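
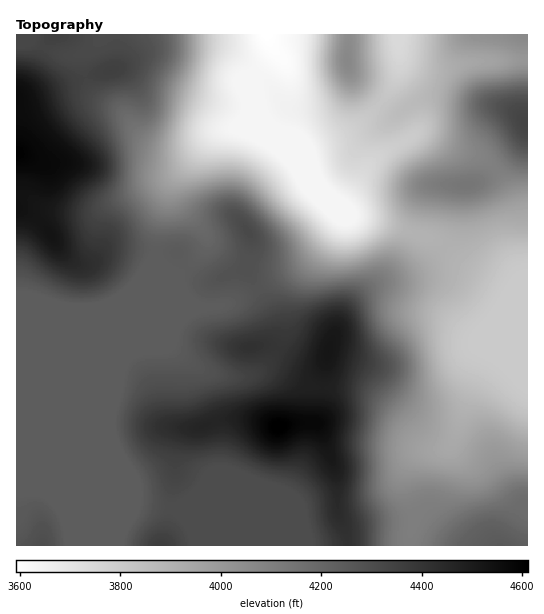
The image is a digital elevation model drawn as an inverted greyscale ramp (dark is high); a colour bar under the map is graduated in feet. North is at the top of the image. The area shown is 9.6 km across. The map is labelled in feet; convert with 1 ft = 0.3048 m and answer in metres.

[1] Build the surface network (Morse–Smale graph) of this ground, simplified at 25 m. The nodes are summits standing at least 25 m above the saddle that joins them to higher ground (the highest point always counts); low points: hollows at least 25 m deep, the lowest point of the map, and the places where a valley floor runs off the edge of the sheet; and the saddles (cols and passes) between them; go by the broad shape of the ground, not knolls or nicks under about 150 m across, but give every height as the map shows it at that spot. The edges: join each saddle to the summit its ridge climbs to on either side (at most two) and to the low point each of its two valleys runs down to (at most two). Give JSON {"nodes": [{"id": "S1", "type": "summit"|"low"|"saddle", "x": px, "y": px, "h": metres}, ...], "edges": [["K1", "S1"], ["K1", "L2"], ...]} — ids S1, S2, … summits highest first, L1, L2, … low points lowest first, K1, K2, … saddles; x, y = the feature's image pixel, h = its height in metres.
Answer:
{"nodes": [
{"id": "S1", "type": "summit", "x": 279, "y": 427, "h": 1406},
{"id": "S2", "type": "summit", "x": 18, "y": 153, "h": 1402},
{"id": "S3", "type": "summit", "x": 525, "y": 121, "h": 1323},
{"id": "S4", "type": "summit", "x": 501, "y": 545, "h": 1296},
{"id": "S5", "type": "summit", "x": 347, "y": 60, "h": 1241},
{"id": "L1", "type": "low", "x": 266, "y": 35, "h": 1095},
{"id": "L2", "type": "low", "x": 398, "y": 40, "h": 1142},
{"id": "L3", "type": "low", "x": 507, "y": 332, "h": 1160},
{"id": "K1", "type": "saddle", "x": 159, "y": 256, "h": 1292},
{"id": "K2", "type": "saddle", "x": 409, "y": 545, "h": 1254},
{"id": "K3", "type": "saddle", "x": 446, "y": 247, "h": 1191},
{"id": "K4", "type": "saddle", "x": 381, "y": 104, "h": 1166}],
"edges": [["K1", "S1"], ["K1", "S2"], ["K1", "L1"], ["K2", "S1"], ["K2", "S4"], ["K2", "L3"], ["K3", "S1"], ["K3", "S3"], ["K3", "L1"], ["K3", "L3"], ["K4", "S3"], ["K4", "S5"], ["K4", "L1"], ["K4", "L2"]]}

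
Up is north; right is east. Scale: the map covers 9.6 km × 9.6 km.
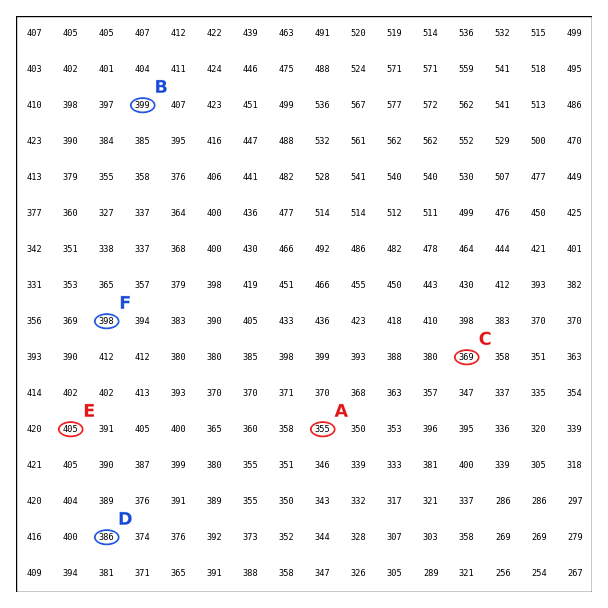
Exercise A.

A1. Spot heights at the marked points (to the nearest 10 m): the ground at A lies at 350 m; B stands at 400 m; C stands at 370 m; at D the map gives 390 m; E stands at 400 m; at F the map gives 400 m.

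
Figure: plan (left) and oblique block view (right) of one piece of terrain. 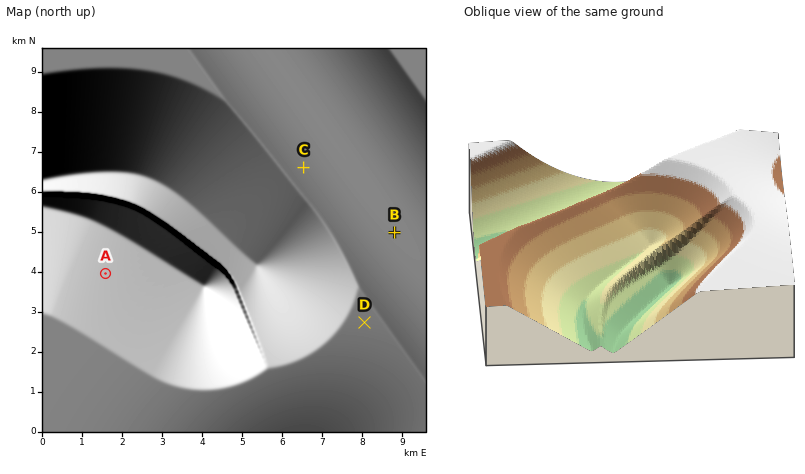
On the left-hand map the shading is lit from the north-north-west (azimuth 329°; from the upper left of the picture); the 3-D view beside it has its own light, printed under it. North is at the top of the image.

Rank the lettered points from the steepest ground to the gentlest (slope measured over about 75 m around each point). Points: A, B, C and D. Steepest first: C A B D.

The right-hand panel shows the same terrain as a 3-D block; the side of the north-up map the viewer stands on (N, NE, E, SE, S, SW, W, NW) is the W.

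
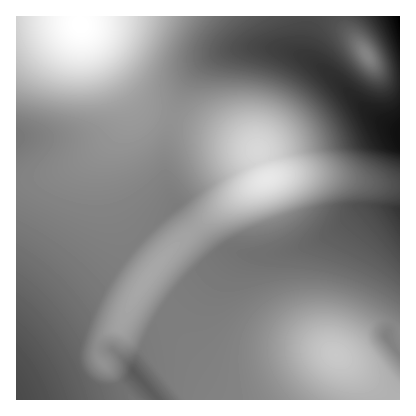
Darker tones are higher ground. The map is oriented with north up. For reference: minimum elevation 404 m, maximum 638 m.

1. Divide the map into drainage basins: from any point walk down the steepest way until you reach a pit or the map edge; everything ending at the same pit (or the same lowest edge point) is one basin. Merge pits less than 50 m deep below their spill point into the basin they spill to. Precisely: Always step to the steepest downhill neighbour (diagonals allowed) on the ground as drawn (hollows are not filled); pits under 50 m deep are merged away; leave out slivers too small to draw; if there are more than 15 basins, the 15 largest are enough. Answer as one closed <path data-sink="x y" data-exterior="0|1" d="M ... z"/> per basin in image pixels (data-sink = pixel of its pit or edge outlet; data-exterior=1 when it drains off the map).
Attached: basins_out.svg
<path data-sink="80 24" data-exterior="0" d="M310 16l-294 0 0 336 24-22 68-55 22-27 45-42-10-30 1-32 6-26 8-22 17-26 25-17 20-5 38 1 28 10-2-5 0-14z"/><path data-sink="268 178" data-exterior="0" d="M260 47l-18 1-20 5-16 9-17 18-13 26-11 46 1 30 9 24-45 42-22 27-91 75-1 31 62-37 34 6 20 19 20-39 16-24 60-52 40 1 22-4 34-13 40-31 36 1 0-78-32-18-40-39-20-14-16-7z"/><path data-sink="336 356" data-exterior="0" d="M376 206l-12 1-36 28-32 14-28 6-40-1-56 48-9 10-27 48-3 8 2 6 23 26 242 0 0-190z"/><path data-sink="366 54" data-exterior="0" d="M400 16l-90 0-4 24 0 14 6 7 16 12 40 39 32 18z"/>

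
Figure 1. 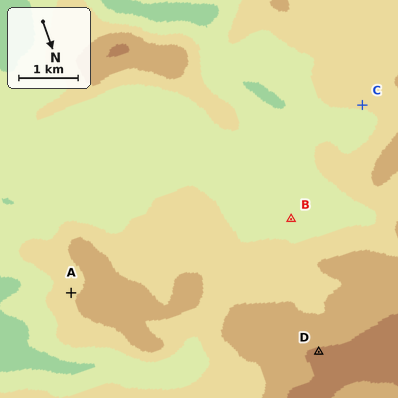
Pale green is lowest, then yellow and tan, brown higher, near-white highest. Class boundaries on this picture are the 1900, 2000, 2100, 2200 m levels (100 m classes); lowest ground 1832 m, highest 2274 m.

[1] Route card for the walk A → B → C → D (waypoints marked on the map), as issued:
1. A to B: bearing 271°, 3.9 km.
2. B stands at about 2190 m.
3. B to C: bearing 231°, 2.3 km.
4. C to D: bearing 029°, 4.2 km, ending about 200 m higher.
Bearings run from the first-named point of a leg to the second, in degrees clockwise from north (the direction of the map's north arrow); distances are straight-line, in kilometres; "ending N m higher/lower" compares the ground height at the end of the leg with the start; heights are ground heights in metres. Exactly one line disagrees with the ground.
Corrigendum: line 2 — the height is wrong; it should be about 1930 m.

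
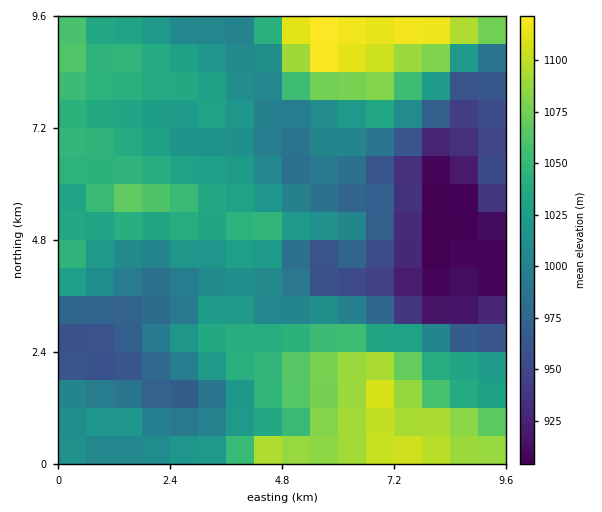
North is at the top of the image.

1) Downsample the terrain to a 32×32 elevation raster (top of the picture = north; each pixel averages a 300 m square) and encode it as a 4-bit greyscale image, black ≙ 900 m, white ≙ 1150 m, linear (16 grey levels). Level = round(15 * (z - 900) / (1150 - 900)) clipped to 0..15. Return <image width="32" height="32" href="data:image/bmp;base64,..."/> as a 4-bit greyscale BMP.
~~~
<image width="32" height="32" href="data:image/bmp;base64,Qk12AgAAAAAAAHYAAAAoAAAAIAAAACAAAAABAAQAAAAAAAACAAATCwAAEwsAABAAAAAAAAAAAAAAABEREQAiIiIAMzMzAERERABVVVUAZmZmAHd3dwCIiIgAmZmZAKqqqgC7u7sAzMzMAN3d3QDu7u4A////AHdmZmd3d4rNy7u8zMzMu7t3ZmZnd3iKu7u7vMzMzLu7dnd3ZmZ3iZmau8zMzMy7und4h2VVVWd4iau8zMu7uql3d3ZUREVniZqrvMzLqpmIZVVURERWeJmqu7zdy5iIh0REREVVaImZqru8zLqYiIgzM0RVZ3iZmaqru7upiIh3MzREVniImImZmqmZmYdlVURERVZniZiIiImYd3ZUMiNERERVVniHd2d4h2VDIREiVVVUVVZ3d2ZmZlRDIQAREXdmZVVWZ3dmZkMzMiEAERCId2ZVZmZ3dmUzMzMhABEAmYdmZnd3d3dUM0QzIQABAJh3dmeId4iIZEVVQyEAAAGYeId4iIiZmXZndlMhAAABh4mZiZiIiZmHd3ZUMQAAAYiJqqqZiIh3d2ZVVDEAABKImqqpmYiHdlVUREQxAAEkmZmZmIiIh3ZVVVRDMQABNJmIiIh3d3d2VmZlQzIQEjOZmIiId3d3dVZmZlRDERIzmZmIh3d3d2VWZmZmVDIiM5mIiId4h3dlVWZnd2VDIzOYiIiHeIh3ZmZ3iJmHZDMzmYiIiIiIdmeJmqqqmIUzRKmZmZmYh3Znm7zMy6qXRESpmZmYiHd2Z6zd3cy7uXVFqZiZiHd3dmit3d3czMuYZqmIiId2dmZ5zd3d3d3cuqipiIh3ZmZmit7d3d3d3d3M"/>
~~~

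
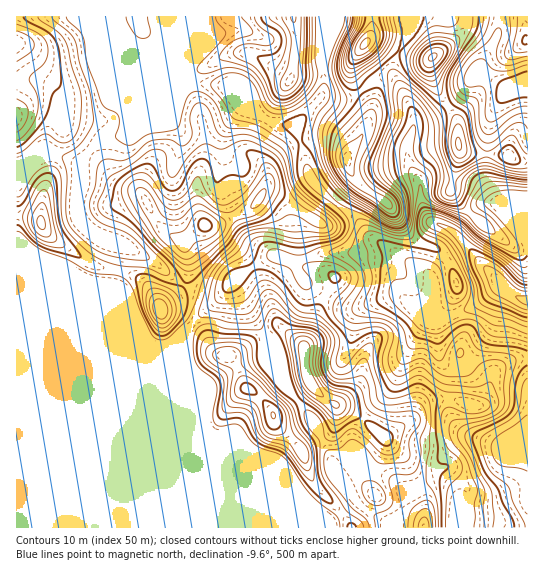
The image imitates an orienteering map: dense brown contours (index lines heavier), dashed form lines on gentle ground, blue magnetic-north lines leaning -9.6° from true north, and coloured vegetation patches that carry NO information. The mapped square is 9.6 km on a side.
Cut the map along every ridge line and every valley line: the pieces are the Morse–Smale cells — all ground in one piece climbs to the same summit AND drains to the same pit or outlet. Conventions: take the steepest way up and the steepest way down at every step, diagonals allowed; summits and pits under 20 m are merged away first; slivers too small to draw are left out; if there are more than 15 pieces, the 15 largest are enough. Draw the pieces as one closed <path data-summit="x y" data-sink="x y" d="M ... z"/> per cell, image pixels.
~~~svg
<path data-summit="273 415" data-sink="527 301" d="M233 284l-24 25-17 14-17 20-9 5-9 0-14-5-127 0 1 185 382-1 0-14 9-22-21-15-17-7-20-13-16 9-2-2-3-10-17-34-27-33-16-36-2-13-18-24z"/><path data-summit="205 225" data-sink="527 301" d="M202 83l-15 0-6 6-4 9-23 23-25 12-30 8-15 16 0 24-5 14 0 15 5 12 7 7 56 28 35 27 25 9 14 0 16-12 8-9 26-16 18 4 10 0 31-8 33 1 22-7-12-7-23-26-27-20-11-12-4-8-9-38-9-10-13-1-15-7-24-25-7-4z"/><path data-summit="310 382" data-sink="527 301" d="M277 256l-6 0-18 11-8 5-12 13 16 28 18 24 2 13 16 36 27 33 17 34 3 10 2 2 16-9 20 13 17 7 22 16 21-11 12-1 14 10 1 13 6 1 4-7 0-8-16-18-4-3-18 4-10-1-34-32 8-7 17-11 13-17 26-7 2-24-12-18-3-24 0-9 7-4-32-13-10-9-11 0-32 12-11-1-38-22-10-11-6-14z"/><path data-summit="365 43" data-sink="527 301" d="M506 155l-19 0 0 27 8 16 6 6-12-4-12-12-15-5-28-4-8 1-6 5 1 18 7 15 5 5 21 9 17 18-6-1-23 14-12 14-9-9-35-21-5 0-18 6-33-1-37 9 6 13 10 11 38 22 11 1 32-12 11 0 13 11 27 9 2 2-7 4 0 9 3 24 12 18-3 25 23 7 8 0 5-4 8-26 6-7 15-8 15-3 0-195-13-2z"/><path data-summit="17 43" data-sink="527 301" d="M115 16l-99 1 1 150 8-2 22-13 31 11 21-22 30-8 25-12 23-23 4-9 7-7-5-4-2-7-4-4-43-19-10-11-8-15z"/><path data-summit="41 223" data-sink="527 301" d="M49 152l-14 5-10 8-9 2 0 175 131 2-8-18-11-11-13-30 6-36-16-13-14-7-7-7-4-8-1-19 5-14-1-20-6 2z"/><path data-summit="347 159" data-sink="527 301" d="M387 76l-16 5-13 12-8 4-15 2-13-3-22 25-3 13 7 17 4 22 11 16 31 24 23 26 48 29 9 9 12-14 12-8 15-6-15-17-21-9-10-16-3-25-7-9-6-16 0-11 6-17 0-15-16-32z"/><path data-summit="294 17" data-sink="527 301" d="M323 16l-137 0-1 43-4 8 0 8 8 8 26 1 16 4 7 4 24 25 15 7 13 1 7 7 3-11 21-24 3-7z"/><path data-summit="310 382" data-sink="527 438" d="M447 399l-14 1-10 4-13 17-17 11-8 7 34 32 10 1 13-4 9 3 16 18-2 13 2 2 27 1 21-8 12 2 1-60-5 0-21 8-39-15-12-14z"/><path data-summit="161 310" data-sink="527 301" d="M111 240l-2 1 12 8-2 21-4 12 1 7 12 26 11 11 8 16 6 5 13 1 9-5 17-20 33-32-18 2-14-4-19-10-27-22z"/><path data-summit="365 43" data-sink="527 301" d="M403 16l-78 0-2 38 1 36-3 5 24 4 13-6 13-12 8-4 8-1 8 4-2-15 14-27 0-12z"/><path data-summit="365 43" data-sink="527 438" d="M527 357l-14 3-18 11-3 4-5 20-8 10-8 0-13-5-10-1 3 19 12 14 39 15 26-9z"/><path data-summit="433 57" data-sink="527 301" d="M466 16l-62 1 3 21-12 23-2 12 19 37 2 15 3-4 10-2 21-13-13-21-6-22 8-10 10-6 14-14 6-11z"/><path data-summit="458 143" data-sink="527 301" d="M449 107l-34 16-8 23 0 11 6 16 8 11 5-4 8-1 28 4 15 5 12 12 9 3-11-21 0-27-22-3-6-5-2-26z"/><path data-summit="433 57" data-sink="527 85" d="M499 16l-32 0-2 10-4 7-30 26-2 7 3 12 8 17 7 10 17-14 7-12 8-6 2-10 16-28z"/>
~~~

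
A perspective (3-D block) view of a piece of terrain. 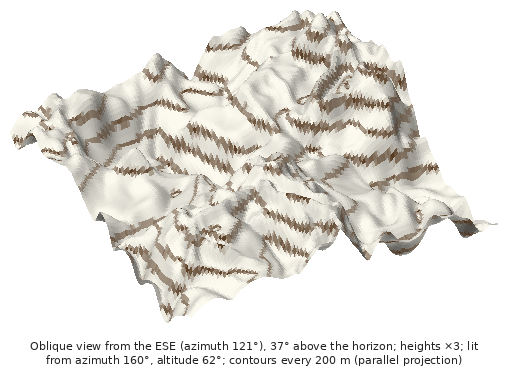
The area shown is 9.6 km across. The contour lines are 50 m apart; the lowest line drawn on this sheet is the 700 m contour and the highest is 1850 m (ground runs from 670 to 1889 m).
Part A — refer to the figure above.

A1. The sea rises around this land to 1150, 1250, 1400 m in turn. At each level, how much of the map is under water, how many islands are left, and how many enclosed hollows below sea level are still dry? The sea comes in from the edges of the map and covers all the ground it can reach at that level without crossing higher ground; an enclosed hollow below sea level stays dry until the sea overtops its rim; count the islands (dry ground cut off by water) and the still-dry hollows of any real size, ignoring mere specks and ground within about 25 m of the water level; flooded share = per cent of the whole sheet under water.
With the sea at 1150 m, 14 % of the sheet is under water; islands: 0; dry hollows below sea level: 2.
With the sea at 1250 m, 36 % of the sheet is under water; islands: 0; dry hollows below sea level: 0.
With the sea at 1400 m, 62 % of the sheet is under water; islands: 1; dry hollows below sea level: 0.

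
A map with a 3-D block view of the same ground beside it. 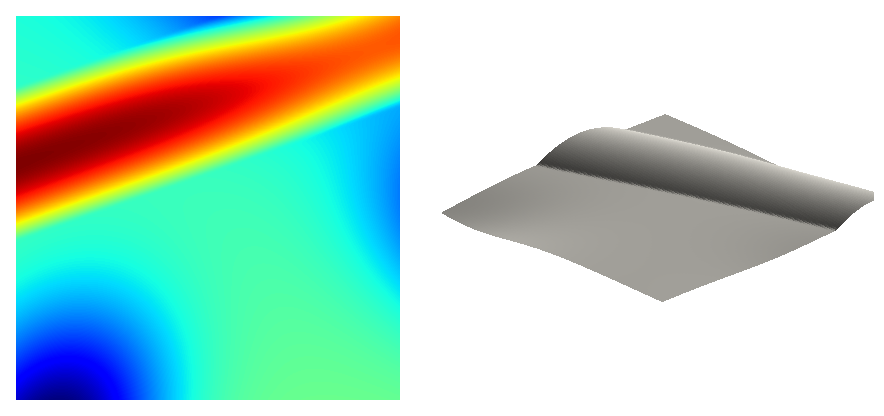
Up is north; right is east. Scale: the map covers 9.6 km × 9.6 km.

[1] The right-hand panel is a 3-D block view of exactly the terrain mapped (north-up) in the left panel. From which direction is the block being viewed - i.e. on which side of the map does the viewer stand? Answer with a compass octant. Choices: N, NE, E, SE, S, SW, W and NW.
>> SE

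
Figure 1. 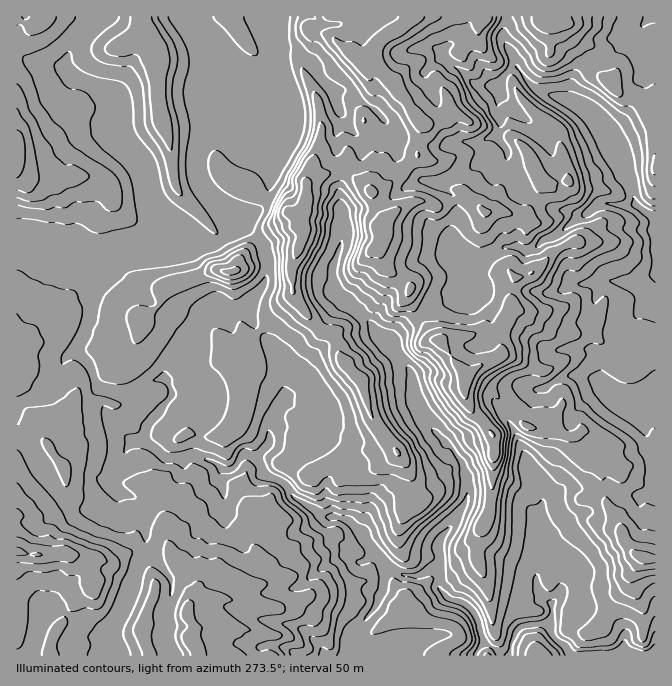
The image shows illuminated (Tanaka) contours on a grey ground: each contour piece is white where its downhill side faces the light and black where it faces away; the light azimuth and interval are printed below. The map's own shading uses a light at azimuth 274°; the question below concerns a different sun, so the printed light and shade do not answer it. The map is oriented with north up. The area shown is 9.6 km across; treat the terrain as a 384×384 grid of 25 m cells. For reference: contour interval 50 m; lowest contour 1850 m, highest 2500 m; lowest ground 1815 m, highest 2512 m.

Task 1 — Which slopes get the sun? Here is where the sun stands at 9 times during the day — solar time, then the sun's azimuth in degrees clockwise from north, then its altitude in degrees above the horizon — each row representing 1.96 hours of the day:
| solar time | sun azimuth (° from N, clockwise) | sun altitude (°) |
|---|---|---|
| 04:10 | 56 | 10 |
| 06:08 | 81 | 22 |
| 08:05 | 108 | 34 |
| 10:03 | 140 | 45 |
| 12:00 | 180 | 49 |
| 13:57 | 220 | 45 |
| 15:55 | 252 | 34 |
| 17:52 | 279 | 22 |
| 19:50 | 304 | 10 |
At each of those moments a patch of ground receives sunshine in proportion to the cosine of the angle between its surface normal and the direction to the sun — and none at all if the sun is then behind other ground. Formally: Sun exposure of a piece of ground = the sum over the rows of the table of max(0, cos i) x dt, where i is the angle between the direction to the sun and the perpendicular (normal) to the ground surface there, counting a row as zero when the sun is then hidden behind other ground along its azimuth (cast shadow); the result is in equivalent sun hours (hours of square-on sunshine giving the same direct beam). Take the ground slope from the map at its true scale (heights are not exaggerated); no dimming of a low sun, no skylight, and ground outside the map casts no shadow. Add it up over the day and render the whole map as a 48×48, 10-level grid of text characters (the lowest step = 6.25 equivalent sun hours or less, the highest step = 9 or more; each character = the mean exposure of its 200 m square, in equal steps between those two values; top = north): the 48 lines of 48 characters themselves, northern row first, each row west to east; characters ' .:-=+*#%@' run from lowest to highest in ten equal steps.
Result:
%%%%%%#*##=*%%%%%%%%*++##%%##%@@@%%%##%%%%#%%%%#
%@@@%#**#%*=#%%%%%%#*%%**###%@@@%#%#+#@@@@@%%#%%
%@@%###%%%#**%%%%%%##%%@%##%%#*#*#%*.*#%%@@%**#%
#%%%%%@@%%%###%%%%%##+%%@%%*=+#=+%%%==*@@@#*++#%
##%%%%%%%%%%%#%%%%%##*=%%@%%+**+:=%%* *@@%#%####
*##%%%%#%#####%%%%%###-+#%@@%+*#+=-+++ #%%%%%#*#
*##%%%%####**#%%%%%##**-#*#@@#*##-:+=%= .+##%@%%
**##%%%###%**#%%%%%%#+*=+*=#%%**%*.:=*%*  =#%@%%
**##%%%##%%#*#%%%%%#*=+*+#%*#%@%@%%#:=*%#-=*#%%%
**#######%%%###%%%%#+:++**##**%%#**==#=*#+=+#%%#
####****##%%###%%%%#:.*****####++##%*##+#++++###
%#####***##%*#%%%%#-.-##%**#*%@@@#####%*#*=+=+##
%%%%%%%####%*#%%%%+-=*#%%#**%#*#**###%%%%%*++.*%
@@@@@@%%###%%*%%%%=. *##+%%%=---#%++*#%@@@%%%++@
@@@%%@%%##%#@%%%%+--*##=:+#+*%%%%%%****##%%: ..#
%%%%%%@@%%%%%%%%#==#%%#=.+*#%%#@%#%@@%%#%+ -##**
%%%%%%%%%%%%%%%#*-#%%%%= :*%###%##@@%%@#: +**++*
%%%%%%%%%%%%%%*:  -#*%%= .*%%%%###%%*-+ =%@@@@%#
%%%%%%%%%###*-  =- +#%#: *@%#*+**##*++-*%#@@@@%#
#%%%%%%%##+=+*%#%#:=%#=-+%@@%++###%%%%%@%#@%%%%#
#%%%%%%##%%%%%%%%#-:#+-+#%@@%%%###%%###%#-=+=***
%%#%%%%###%%#####*=*@*..=#%%#@%##%%#**=--+#*#%%%
##%%%%%%%%%%%%%#**%@@@+- .#%@%*==++*#%%%%%%#%%%%
##%%%#%%%%%%%%%#*+#%@@%**==%%#=::-+##%@%%##%####
%%%%%#%%%%%%%%%%##*%%%@%*---***%#%%**+#%@@@%%##%
%%%%#%%%%%%%%%%%%###%%%#*--.-%%@%*++###*+*%%%%%%
%%%##*%%%%@%%%%%%%%%%%#%%*::=+%#%##%%%%*%@%%#%%%
%%%##*%@@%*#%%%%%%%%%%%%@%#=--%#*%%%##%%=-*##%%%
%%#####**#%##%%%#%%####%%%#+-:*%@%**+*+==++*#%%%
######%%%%%*%%%%#%%**####%#+..=%@@*-**+=*#-=*%%%
###%%#%%%%+#%%%%%%%*#####%%=  -*%%%-.=+*##*-=*#%
#%%%%#%#%#%%%%%%@@%*%####%%#.  -#%%%+:*@%%%#*=+%
#%%%##%%*=*@%%@@%%*=#%#**#%%#- .:%%#*--#%%@%%#*#
#%%%%%%###+-=:=%*-+#####%%#%@#+  -%%#==+%%%%%#*#
##%%%###%%##*#*+=*.*%%%%%%%%@%#=-.#%%*-+#%@%%%%#
###%%#*%%%%###**#*- -%%%@@@%%%#*=:+#%%+*#=*%%%%#
**#%%#%##%#########* :%%@@%%#%%%#-:###**++%%#*##
%################%%#+::+*%#%%@%%* :##****#*##**#
**+==+***########%%%%*-=:=%%%@@#: #%####**%%#***
=-=:::-+*#####**#%%#****#.+@@%#+ +%@%###*#%%%%=+
%##%#*++###%##**##%###***#:#@%#--%%#%%##*###%%#*
%%%%%%#%%#+%%##***####*=+++-*%*-+%%##%%**####%@@
%%%%%%#%#**###%%%##%%*=++#%+=.:=%@@%###*#####%@@
%%%%%@%%*+%*+*#%###**#%####=##+ +%@%###*#*#%%@@%
%%%%%%@%=*%+*#%#%%%%%%%%%%#=%%*-  *%#%#-=###%@@%
%%%%%%%#+***%####***#@%%%%-%%@%%#- %%%++=#%%%%@%
%%%%%%%%%%***#%%%%%#*+%%%=*%%%%%%#.+%:  =%%%%*#%
%%%%%%%#%%**%%#%##*=#%#%#**%%%%#%%=.#-#* +%%%**%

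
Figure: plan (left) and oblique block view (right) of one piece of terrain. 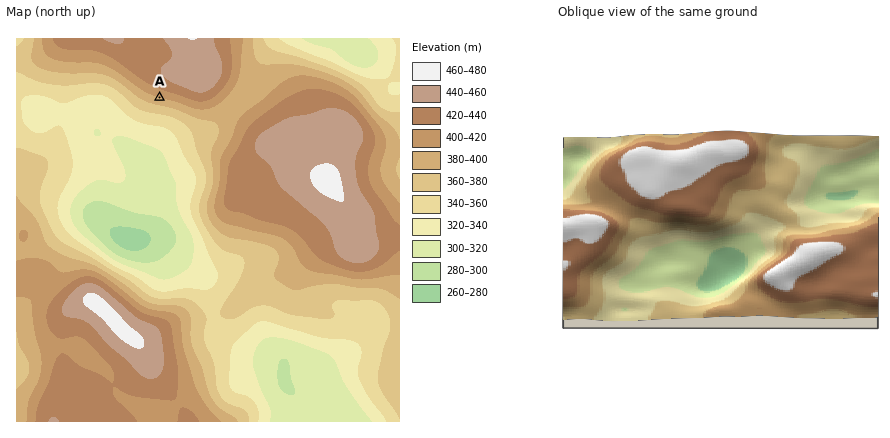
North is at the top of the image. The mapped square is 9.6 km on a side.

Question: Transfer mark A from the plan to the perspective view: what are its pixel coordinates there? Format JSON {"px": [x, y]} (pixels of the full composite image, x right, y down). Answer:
{"px": [612, 248]}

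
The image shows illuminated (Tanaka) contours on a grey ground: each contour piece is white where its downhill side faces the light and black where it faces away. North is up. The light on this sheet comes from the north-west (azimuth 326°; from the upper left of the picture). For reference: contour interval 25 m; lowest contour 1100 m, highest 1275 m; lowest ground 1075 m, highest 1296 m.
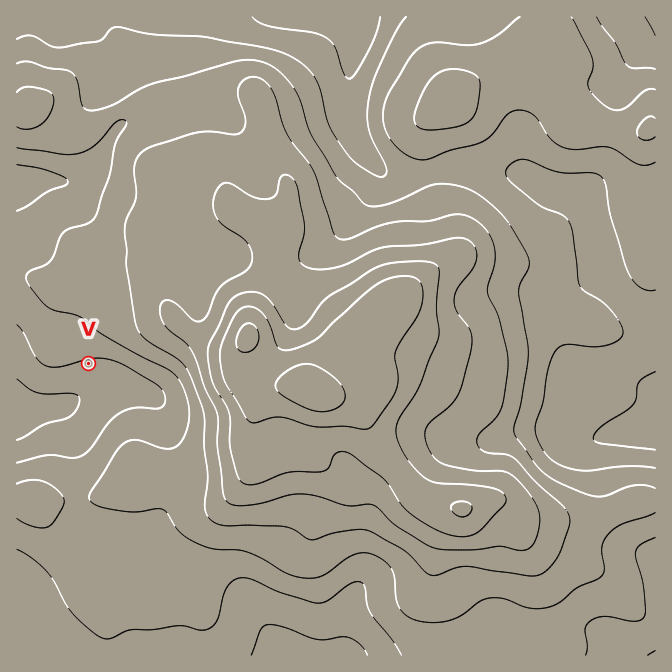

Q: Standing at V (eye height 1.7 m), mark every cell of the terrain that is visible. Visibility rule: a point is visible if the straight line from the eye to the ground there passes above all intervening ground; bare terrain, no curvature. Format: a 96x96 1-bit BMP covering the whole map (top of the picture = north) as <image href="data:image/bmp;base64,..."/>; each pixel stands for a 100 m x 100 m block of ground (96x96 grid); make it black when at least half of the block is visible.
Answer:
<image width="96" height="96" href="data:image/bmp;base64,Qk2+BAAAAAAAAD4AAAAoAAAAYAAAAGAAAAABAAEAAAAAAIAEAAATCwAAEwsAAAIAAAAAAAAA////AAAAAAAAAAAAAAAAAAAAAAAAAAAAAAAAAAAAAAAAAAAAAAAAAAAAAAAAAAAAAAAAAAAAAAAAAAAAAAAAAAAAAAAAAAAAAAAAAAAAAAAAAAAAAAAAAAAAAAAAAAAAAAAAAAAAAAAAAAAAAAAAAAAAAAAAAAAAAAAAAAAAAAAAAAAAAAAAAAAAAAAAAAAAAAAAAAAAAAAAAAAAAAAAAAAAAAAAAAAAAAAAAAAAAAAAAAAAAAAAAAAAAAAAAAAAAAAAAAAAAAAAAAAAAAAAAAAAAAAAAAAAAAAAAAAAAAAAAAAAAAAAAAAAAAAAAAAAAAAAAAAAAAAAAAAAAAAAAAAAAAAAAAAAAAAAAAAAAAAAAAAMAAAAAAAAAAAAAAAOAAAAAAAAAAB/wAAfAAAAAAAAAAD/+AAfgAAAAAAAAAD//AAfgAAAAAAAAAD//gAfgAAAAAAAAAD//wA/wAAAAAAAAAD//8H/gAAAAAAAAAD/////gAAAAAAAAAD/////gAAAAAAAAAD/////wAAAAAAAAAD/////wAAAAAAAAAD/////wAAAAAAAAAD/////wAAAAAAAAAB/////4AAAAAAAAAAf////wAAAAAAAAAAP////wAAAAAAAAAAD////wAAAAAAAAAAD////gAAAAAAAAAAB////AAAAAAAAAAAB////AAAAAAAAAAAB////AAAAAAAAAAAA////AAAAAAAAAAAAf///gAAAAAAAAAAAH///gAAAAAAAAAAAB/8PwAAAAAAAAAAAAP4DwAAAAAAAAAAAADwBwAAAAAAAAAAAABgAwAAAAAAAAAAAAAAAAAAAAAAAAAAAAAAAAAAAAAAAAAAAAAAAAAAAAAAAAAAAAAAAAAAAAAAAAAAAAAAAAAAAAAAAAAAAAAAAAAAAAAAAAAAAAAAAAAAAAAAAAAAAAAAAAAAAAAAAAAAAAAAAAAAAAAAAAAAAAAAAAAAAAAAAAAAAAAAAAAAAAAAAAAAAAAAAAAAAAAAAAAAAAAAAAAAAAAAAAAAAAAAAAAAAAAAAAAAAAAAAAAAAAAAAAAAAAAAAAAAAAAAAAAAAAAAAAAAAAAAAAAAAAAAAAAAAAAAAAAAAAAAAAAAAAAAAAAAAAAAAAAAAAAAAAAAAAAAAAAAAAAAAAAAAAAAAAAAAAAAAAAAAAAAAAAAAAAAAAAAAAAAAAAAAAAAAAAAAAAAAAAAAAAAAAAAAAAAAAAAAAAAAAAAAAAAAAAAAAAAAAAAAAAAAAAAAAAAAAAAAAAAAAAAAAAAAAAAAAAAAAAAAAAAAAAAAAAAAAAAAAAAAAAAAAAAAAAAAAAAAAAAAAAAAAAAAAAAAAAAAAAAAAAAAAAAAAAAAAAAAAAAAAAAAAAAAAAAAAAAAAAAAAAAAAAAAAAAAAAAAAAAAAAAAAAAAAAAAAAAAAAAAAAAAAAAAAAAAAAAAAAAAAAAAAAAAAAAAAAAAAAAAAAAAAAAAAAAAAAAAAAAAAAAAAAAAAAAAAAAAAAAAAAAAAAAAAAAAAAAAAAAAAAAAAAA="/>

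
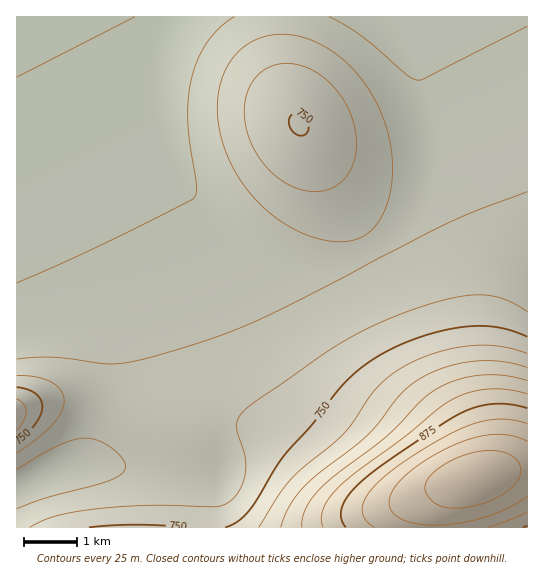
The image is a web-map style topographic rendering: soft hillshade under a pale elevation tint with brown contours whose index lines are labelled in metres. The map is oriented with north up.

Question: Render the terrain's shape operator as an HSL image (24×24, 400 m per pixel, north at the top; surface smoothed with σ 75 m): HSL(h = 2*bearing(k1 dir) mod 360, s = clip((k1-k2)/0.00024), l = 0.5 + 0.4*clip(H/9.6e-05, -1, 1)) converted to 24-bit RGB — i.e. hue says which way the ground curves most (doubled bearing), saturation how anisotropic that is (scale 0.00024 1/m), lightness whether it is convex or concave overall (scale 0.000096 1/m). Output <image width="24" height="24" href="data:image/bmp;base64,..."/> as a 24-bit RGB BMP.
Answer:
<image width="24" height="24" href="data:image/bmp;base64,Qk32BgAAAAAAADYAAAAoAAAAGAAAABgAAAABABgAAAAAAMAGAAATCwAAEwsAAAAAAAAAAAAAPYtSa6VajJVujYlwi4FtiXxnh3dggXJad2xWQzhTWDdpmVKor3zLv5vk1bzy5NT35NX24tb14tX26NT369b12sfooqXJaLWuHVwbR3EqaXY0d3U3d2w2d2c0dmQzdGMybmMxLTAkLDg2UHNfZ6SkfJbEnZre0cHw6NX27NT23LHpz6Tc4cPn69rx5drwvrviCC0GJEkXS10nZWgubmcydGc2eWk6fW0/fnJDPEo4L1FANYNEN5lNOphkR6COa5C0rJnT3sLw6tL559L55db15djz5dny4tnyAjESDkMfL2E2WXBMdHlbf35khYBtiYJ0jYJ6XmeAS4eESJpnPpNKL3c0ImAlI1wiPG00boxVsXyU0KPO38Hi6NLr6dXt4c3pRJf6D4unKoSNUYiSbomWfYuYg4ych4yfiYmhc3ejZYujaJ2VY411VHhZP2Y+MVgqLVMfN1seUnMmfJI3sLBNuaV0wKKQwqOn6sz/jHL/K0vcR3G0aISleouggY2fhIudhYece3yddIOadImTc4KKbniCZnV+Xnx6VX5pTYNXTY5KYJ1Ne6xXl7JvqrWGsbWZ/5XU9nD6n0/ZZ1WyaHCbd4KSfoaOgIWMgIKKfXyKeH6Kdn+Hc3yGb3qIa3yOaISWaJKebKKlcqqie66bhbGWj7ORnbWVpbSXkloarjI3qkp+mGCWfnCJeXqDfIGAfYB9fn99fH5/en5/d35/c3+Bb4KEa4iKZ5CPZZiQZp6OaaKJb6SAdKZ1ial3m611pq5weHk4gG1FhGZXg2hogHN2fnt5fn56fn95fX95fH55eX15d315c396b4F6aoR4ZYd0YYpuXY1lW49aZ5FXdpZVip1Rn6ZLqaRGe39of39pgHxtf3tyf3x3f355fn95fn95fX95fH55en55d353dH92cYB0bIFvZ4JpY4NhY4NbZ4RWboZSeotOi5NJnJpFn5FAfn96fn95f395f396f396fn97fn97fn97fn97fX96fH96en55d393dH90coBwb4BsboBoboBjcIFfdoNbf4hYjpBVmI9RnIVNf399f399f399f399f399f398fn98fn98fn98fn98fX97fH97e394e35yd35tdH9tdX9vdoBtd4Bre4Jpg4dnjYpllYdimHxff39+f39+f39+f39+f39+f39+f399f399fn99fn99f316fW1nfWlYf3ZUeoFVbIFWYn9bbX9reoB0foJ0hIVzioVykIFwlHVtf39/f39/f39/f39+f39+f39+f39+f39+f39+f3V3fFZcf1VQhWxWi4VbgI5dbY1dWohaWYFlbX90foF5g4N5h4J5i314j3Z4f39/f39/f39/f39/f39/f39/f39/f39/f3Z7fFBlgU9bil5Zknxjl5lqhJtrbppnYZNtW4l1Wn96eIB7gYF8hIB8h318inqAf39/f39/f39/f39/f39/f39/f39/f3x/fFNzgExsilpqlW1pnJB4mqJ/iqV+d6J7apuCX4+IVnyCbHp/gIB9gYB+g35+hn2Cf39/f39/f39/f39/f39/f39/f39/fWR+fkl7iFZ9k2p+moOBpaSPn62Tka6PhKiRdJ6UYouTVnCEYW1+foB9gIB+gX9+gn6Bf39/f39/f39/f39/f39/f39/fnt/ck58fFCEjWOQl3+SoZmWqK+gpLahnLSgj6qfe5ufZHuTVWCEXGB9fn99f4B+gIB/gH+Af39/f39/f39/f39/f39/f39/d25/Z0t+dFiKhHCVlY+co6mjqrepqruqo7WplKinfYqcYmeRVVKDYVx9fn9+foB+foB+f39+f39/f39/f39/f39/f39/f39/a2J/Xk+CaV+PenqZlZ6kpbKqrLytrLutpbCplJqifXiXbF2NYE6AbWN+foB+foB+foB+foB+f39/f39/f39/f39/f39/f39/YF1+U1OEY2ySfI6dk6mmorWnqLqoqrano6ehl4yah22UdlaIakp9eHB/foB+foB+foB+foB+f39/f39/f39/f39/f39/f39/X2N/VWSFZH+Tep2fjaqdmbKco7Oep6ycn5SRlnqNjl+Mfk6CdVJ8fn1/f4B/f4B+f4B+foB+f39/f39/f39/f39/f39/f39/ZnB/V3KFYo2Sc52RgqaMj6uLnqqOop6JmX57kmV4hlN4fUl3f2t+f39/f4B/f4B/f4B/f4B/f39/f39/f39/f39/f39/f39/cnuAWH2CX42FaZl+dJ92iaJ6mqB6motzk2hliVZmf0toflx0f35/f4B/f4B/f4B/f4B/f4B/"/>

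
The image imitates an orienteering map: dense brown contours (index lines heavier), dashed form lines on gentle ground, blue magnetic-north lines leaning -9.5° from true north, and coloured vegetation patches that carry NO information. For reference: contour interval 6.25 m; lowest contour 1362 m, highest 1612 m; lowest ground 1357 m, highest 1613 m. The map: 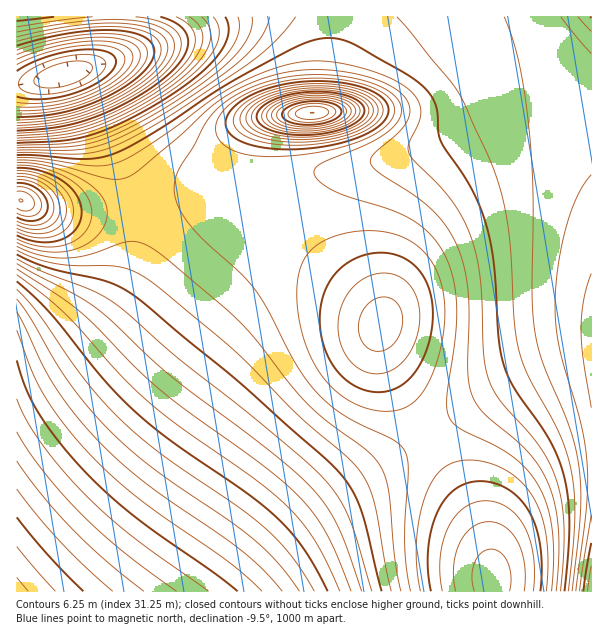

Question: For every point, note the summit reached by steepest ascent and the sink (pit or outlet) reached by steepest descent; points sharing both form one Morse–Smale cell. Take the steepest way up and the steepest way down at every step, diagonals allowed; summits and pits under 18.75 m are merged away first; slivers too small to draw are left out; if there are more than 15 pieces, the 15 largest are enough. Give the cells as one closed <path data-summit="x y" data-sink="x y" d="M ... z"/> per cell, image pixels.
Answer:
<path data-summit="381 324" data-sink="17 591" d="M266 217l-34 35-78 93-43 43-48 40-47 34 1 130 213 0 20-23 41-41 18-16 56-38 62-39-37-64-10-27 0-24-4-8-20-20z"/><path data-summit="381 324" data-sink="591 591" d="M545 108l-17 0-21 4-72 32-34 12-41 10-49 9-20 13-26 28 91 76 20 20 4 8 0 24 10 27 14 28 24 35 43-28 50-28 37-16 34-6 0-221-10-11-10-8z"/><path data-summit="312 113" data-sink="63 75" d="M336 16l-319 0-1 67 13 1 45-12 6 1 6 8 16 33 25 65 6 27 19-2 58-16 27-2 4-33 6-16 11-15 12-6 21-2 23 0 9-2 3-4 4-12 1-33 6-31z"/><path data-summit="312 113" data-sink="591 591" d="M591 16l-253 0-7 47-1 33-4 12-3 4-9 2-23 0-21 2-12 6-11 15-6 16-3 14 0 19 15 20 13 10 25-28 20-13 49-9 41-10 34-12 63-29 30-7 17 0 18 4 19 12 9 10z"/><path data-summit="492 579" data-sink="591 591" d="M591 356l-33 6-37 16-50 28-44 29 31 50 20 37 12 36 4 34 98-1z"/><path data-summit="492 579" data-sink="17 591" d="M428 436l-3 0-60 38-56 38-18 16-61 63 262 1 1-14-3-20-12-36-20-37z"/><path data-summit="312 113" data-sink="17 591" d="M237 186l-27 2-45 12-28 5-3 2 2 30-3 20-9 25-14 23-12 15-27 24-18 12-37 16 1 90 46-34 48-40 43-43 78-93 33-36-12-10z"/><path data-summit="21 201" data-sink="17 591" d="M17 199l-1 172 2 1 35-16 18-12 16-13 19-20 15-23 9-21 4-18 2-30-2-13-30 5-48 0-17-3z"/><path data-summit="21 201" data-sink="63 75" d="M77 72l-41 10-20 2 0 114 23 10 17 3 48 0 28-5 1-6-3-12-28-74-16-33z"/>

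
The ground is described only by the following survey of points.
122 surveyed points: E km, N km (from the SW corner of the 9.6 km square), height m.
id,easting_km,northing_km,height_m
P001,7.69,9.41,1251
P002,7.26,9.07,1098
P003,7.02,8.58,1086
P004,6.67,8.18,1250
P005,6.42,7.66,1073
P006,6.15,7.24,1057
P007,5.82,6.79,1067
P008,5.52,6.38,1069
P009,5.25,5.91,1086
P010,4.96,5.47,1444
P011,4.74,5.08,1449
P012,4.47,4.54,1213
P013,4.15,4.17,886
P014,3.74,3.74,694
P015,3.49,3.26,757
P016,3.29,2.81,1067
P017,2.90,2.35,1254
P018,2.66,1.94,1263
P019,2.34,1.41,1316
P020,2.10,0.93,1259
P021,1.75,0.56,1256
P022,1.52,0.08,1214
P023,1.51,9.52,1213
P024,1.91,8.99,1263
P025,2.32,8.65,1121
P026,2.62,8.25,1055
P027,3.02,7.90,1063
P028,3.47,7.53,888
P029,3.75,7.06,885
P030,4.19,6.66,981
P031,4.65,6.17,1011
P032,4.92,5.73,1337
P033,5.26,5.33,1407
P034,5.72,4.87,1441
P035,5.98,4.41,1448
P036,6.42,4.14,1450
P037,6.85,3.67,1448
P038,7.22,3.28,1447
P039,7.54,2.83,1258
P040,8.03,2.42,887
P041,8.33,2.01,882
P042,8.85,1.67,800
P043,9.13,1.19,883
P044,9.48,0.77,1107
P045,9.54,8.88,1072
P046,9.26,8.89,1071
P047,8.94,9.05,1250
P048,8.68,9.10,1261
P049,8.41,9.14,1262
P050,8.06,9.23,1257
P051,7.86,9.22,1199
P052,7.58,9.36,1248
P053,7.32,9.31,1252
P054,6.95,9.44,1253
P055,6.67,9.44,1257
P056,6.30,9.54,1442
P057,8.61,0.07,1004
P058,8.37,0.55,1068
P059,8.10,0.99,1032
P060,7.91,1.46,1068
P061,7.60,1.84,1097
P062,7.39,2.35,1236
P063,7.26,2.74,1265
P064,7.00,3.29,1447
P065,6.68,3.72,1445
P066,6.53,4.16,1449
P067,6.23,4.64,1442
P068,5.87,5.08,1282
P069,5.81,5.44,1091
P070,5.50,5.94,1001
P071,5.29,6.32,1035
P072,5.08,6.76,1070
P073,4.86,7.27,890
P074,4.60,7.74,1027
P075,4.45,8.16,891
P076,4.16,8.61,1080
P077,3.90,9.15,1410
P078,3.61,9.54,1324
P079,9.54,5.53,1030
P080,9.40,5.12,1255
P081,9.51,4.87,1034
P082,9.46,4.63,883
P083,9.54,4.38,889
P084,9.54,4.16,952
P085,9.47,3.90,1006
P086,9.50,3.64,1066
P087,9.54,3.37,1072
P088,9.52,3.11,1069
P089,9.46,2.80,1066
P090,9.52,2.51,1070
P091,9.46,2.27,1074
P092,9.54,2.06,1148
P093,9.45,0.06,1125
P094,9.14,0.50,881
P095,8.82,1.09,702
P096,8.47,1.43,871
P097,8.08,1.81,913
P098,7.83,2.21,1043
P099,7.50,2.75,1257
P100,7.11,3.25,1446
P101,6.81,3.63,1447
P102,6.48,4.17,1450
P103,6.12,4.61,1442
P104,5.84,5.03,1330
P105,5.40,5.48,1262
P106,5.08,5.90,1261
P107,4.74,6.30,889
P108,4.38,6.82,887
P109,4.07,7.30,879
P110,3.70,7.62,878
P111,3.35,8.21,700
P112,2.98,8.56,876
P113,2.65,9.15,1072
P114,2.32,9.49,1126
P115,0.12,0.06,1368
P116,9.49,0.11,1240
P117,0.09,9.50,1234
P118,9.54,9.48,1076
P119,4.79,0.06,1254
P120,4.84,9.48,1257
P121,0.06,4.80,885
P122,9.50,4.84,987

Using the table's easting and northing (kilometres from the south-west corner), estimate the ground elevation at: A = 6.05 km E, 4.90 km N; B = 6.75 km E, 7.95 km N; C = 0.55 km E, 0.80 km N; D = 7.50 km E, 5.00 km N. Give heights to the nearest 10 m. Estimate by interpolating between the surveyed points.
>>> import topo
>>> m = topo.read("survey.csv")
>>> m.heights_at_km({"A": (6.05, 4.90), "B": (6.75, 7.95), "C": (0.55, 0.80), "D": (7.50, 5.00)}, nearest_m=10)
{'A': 1340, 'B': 1240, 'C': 1260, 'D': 1120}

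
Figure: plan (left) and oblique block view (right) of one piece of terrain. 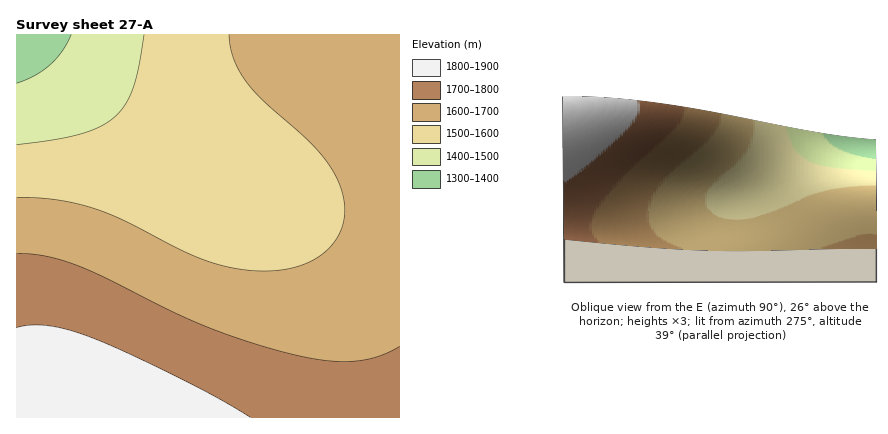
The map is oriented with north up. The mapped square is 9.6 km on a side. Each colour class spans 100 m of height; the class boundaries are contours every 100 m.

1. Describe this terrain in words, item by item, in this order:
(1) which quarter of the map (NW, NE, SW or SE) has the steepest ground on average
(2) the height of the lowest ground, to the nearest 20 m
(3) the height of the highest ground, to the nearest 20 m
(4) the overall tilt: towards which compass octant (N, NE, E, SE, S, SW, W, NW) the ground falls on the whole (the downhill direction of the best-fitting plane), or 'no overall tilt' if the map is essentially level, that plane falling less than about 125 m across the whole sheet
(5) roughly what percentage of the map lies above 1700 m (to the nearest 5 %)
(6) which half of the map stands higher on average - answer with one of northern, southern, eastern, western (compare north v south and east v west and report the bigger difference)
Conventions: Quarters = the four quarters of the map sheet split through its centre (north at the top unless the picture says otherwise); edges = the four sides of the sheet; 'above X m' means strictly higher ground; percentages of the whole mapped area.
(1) The south-west quarter is the steepest part of the map.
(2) The lowest ground is at about 1360 m.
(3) The highest point reaches roughly 1880 m.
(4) The general tilt is down to the north (the land rises towards the south).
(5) Ground above 1700 m makes up about 25 % of the sheet.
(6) The southern half stands higher on average than the northern half.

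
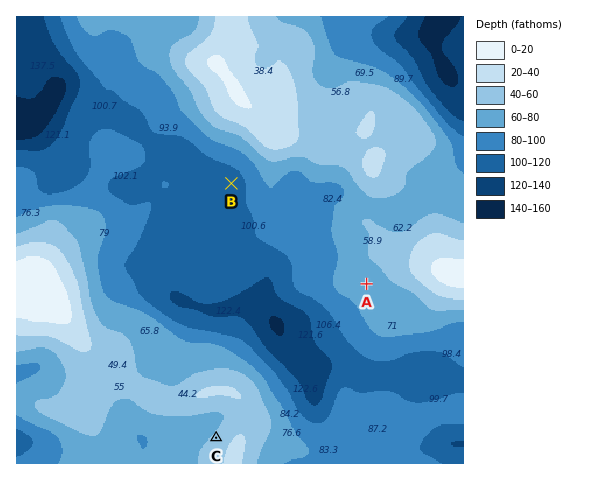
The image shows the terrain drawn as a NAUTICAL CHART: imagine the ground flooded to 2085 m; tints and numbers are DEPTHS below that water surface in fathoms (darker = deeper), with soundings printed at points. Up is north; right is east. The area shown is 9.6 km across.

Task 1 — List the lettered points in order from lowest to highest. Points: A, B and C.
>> B A C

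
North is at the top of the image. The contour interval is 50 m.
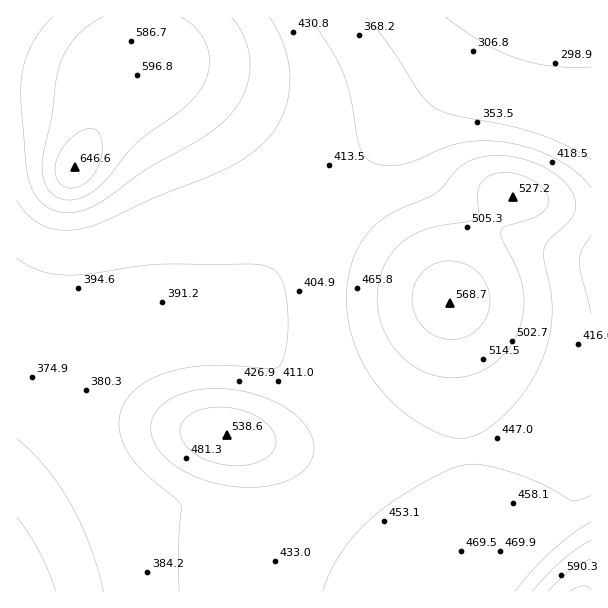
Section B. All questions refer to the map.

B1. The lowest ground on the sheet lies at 250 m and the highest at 660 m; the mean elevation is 440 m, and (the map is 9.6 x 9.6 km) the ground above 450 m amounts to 36.5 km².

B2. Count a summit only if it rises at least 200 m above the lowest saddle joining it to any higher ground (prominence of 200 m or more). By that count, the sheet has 1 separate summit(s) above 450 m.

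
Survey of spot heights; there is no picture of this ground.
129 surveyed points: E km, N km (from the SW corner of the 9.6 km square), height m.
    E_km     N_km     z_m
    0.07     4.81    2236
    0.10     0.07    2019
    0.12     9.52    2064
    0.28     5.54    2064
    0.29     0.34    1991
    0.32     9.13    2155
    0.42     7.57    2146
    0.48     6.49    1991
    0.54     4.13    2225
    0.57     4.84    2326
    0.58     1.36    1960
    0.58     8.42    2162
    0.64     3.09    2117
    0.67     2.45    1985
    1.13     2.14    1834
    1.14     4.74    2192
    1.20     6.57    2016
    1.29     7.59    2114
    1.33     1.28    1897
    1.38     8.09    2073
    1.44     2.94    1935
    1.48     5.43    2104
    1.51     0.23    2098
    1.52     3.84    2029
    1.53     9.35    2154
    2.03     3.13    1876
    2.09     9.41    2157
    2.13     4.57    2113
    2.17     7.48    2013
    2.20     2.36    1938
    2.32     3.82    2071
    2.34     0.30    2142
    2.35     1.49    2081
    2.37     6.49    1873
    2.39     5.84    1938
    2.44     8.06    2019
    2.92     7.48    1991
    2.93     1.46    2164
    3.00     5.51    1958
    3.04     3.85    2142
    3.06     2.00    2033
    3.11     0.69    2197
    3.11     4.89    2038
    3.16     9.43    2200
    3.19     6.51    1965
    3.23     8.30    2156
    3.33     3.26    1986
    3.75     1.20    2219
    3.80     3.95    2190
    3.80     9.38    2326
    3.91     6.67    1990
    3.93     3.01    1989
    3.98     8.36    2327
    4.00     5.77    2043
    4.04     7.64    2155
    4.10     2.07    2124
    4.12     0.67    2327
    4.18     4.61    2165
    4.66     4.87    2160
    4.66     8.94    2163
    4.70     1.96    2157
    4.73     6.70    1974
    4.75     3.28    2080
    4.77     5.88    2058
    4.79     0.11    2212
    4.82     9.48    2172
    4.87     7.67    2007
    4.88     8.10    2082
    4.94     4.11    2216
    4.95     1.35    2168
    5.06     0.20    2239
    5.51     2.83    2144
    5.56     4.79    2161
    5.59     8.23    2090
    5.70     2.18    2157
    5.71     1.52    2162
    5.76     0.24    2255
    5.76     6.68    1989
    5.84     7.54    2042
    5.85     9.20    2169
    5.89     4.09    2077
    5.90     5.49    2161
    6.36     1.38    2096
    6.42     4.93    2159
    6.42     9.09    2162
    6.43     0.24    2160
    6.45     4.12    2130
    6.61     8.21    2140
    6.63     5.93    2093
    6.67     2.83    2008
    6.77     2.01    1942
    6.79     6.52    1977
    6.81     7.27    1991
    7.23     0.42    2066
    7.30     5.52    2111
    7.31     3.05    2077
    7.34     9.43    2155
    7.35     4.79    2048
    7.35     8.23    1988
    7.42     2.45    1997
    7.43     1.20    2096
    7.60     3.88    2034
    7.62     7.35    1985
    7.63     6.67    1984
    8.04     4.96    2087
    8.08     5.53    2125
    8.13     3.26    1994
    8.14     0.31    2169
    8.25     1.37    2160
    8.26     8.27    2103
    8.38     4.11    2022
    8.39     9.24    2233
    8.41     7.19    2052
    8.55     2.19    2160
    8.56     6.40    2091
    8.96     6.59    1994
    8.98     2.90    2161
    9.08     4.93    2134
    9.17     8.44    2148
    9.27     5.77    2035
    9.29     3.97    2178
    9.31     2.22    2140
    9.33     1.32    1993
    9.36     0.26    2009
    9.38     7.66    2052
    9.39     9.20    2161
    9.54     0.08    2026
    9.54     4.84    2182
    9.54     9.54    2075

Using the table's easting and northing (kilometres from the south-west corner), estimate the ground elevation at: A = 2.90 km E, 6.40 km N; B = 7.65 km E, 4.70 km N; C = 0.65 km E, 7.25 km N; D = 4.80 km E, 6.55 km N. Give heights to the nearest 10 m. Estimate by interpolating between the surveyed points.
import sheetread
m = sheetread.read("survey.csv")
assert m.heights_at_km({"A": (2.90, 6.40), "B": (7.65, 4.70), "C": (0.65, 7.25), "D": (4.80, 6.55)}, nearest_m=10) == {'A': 1900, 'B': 2020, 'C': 2060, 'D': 1970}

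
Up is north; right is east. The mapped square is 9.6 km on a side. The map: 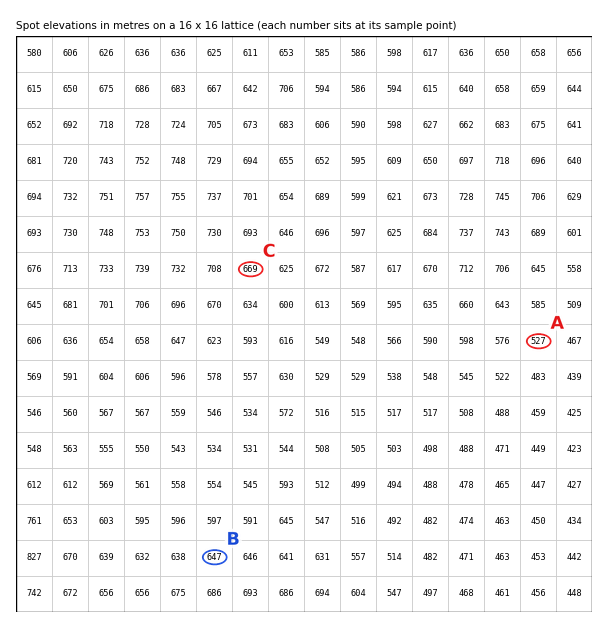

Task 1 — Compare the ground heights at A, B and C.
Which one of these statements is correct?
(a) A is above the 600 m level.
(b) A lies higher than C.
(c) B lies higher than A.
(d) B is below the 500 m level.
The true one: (c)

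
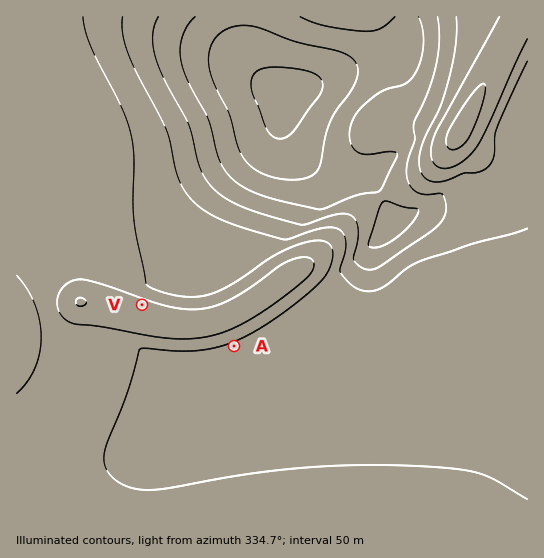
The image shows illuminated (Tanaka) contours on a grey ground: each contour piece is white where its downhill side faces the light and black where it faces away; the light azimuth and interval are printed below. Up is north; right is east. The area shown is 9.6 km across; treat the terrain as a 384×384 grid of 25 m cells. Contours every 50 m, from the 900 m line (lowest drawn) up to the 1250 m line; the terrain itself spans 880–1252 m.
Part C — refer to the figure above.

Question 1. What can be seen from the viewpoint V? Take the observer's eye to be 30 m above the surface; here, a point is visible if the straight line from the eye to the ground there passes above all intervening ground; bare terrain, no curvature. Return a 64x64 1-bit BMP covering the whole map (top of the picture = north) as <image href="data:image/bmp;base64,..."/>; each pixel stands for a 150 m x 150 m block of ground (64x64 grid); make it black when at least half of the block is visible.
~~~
<image width="64" height="64" href="data:image/bmp;base64,Qk0+AgAAAAAAAD4AAAAoAAAAQAAAAEAAAAABAAEAAAAAAAACAAATCwAAEwsAAAIAAAAAAAAA////AAAAAAD//////////////////////////////////////////////////////////////////////////v/////////8//////////z//////////P/////////8//////////z//////////v/////////////////////////gP///////gAAAH/////gAAAAB////4AAAAAA///+AAAAAAA///gAAAAAAA//4AAAAAAAA//AAAAAAAAA/wAAAAAAAAA+AAAAAAAAABwAA/4AAAAABAA//4AAAAAAA///4AAAAAAD///4AAAAAAP///wAAAAAAf///gAAAAAB////AAAAAB////+AAAAD/////4AAAAP/////wAAAA////+HAAAAD////gGAAAAP///wAEAAAA///+AAAAAAD///wAAAAAAP//+AAAAAAA///wAAAAAAD///AAAAP/AP//8AAAB//4///4AAAH/vD///gAAD/+IP///AAA//4A///8AAD//wD///wAAf//AP//wAAB//8A//+AAAP//wD//wAAA///AP/8AAAD/P+A//gAAAP+/4D/+AAAA///wP/wAAAD///A/+AAAA///+D/4AAAf///4P/gAAP////w/+AAD/////j/4AA/////+P/wAP/////8//gB//////z//////////g=="/>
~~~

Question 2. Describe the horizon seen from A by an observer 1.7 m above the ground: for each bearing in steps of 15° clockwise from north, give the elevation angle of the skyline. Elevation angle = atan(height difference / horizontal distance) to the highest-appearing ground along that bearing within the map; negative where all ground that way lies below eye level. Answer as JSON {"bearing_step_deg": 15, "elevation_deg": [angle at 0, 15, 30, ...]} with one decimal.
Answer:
{"bearing_step_deg": 15, "elevation_deg": [10.6, 9.0, 6.7, 3.7, 0.2, -0.0, -0.0, 0.0, 0.2, 0.4, 0.6, 0.6, 0.5, 0.4, 0.3, 0.6, 0.3, 0.7, 3.0, 6.3, 8.7, 10.4, 11.3, 11.3]}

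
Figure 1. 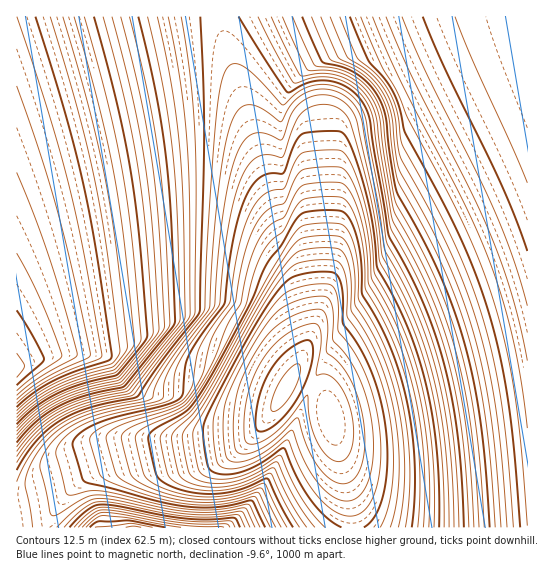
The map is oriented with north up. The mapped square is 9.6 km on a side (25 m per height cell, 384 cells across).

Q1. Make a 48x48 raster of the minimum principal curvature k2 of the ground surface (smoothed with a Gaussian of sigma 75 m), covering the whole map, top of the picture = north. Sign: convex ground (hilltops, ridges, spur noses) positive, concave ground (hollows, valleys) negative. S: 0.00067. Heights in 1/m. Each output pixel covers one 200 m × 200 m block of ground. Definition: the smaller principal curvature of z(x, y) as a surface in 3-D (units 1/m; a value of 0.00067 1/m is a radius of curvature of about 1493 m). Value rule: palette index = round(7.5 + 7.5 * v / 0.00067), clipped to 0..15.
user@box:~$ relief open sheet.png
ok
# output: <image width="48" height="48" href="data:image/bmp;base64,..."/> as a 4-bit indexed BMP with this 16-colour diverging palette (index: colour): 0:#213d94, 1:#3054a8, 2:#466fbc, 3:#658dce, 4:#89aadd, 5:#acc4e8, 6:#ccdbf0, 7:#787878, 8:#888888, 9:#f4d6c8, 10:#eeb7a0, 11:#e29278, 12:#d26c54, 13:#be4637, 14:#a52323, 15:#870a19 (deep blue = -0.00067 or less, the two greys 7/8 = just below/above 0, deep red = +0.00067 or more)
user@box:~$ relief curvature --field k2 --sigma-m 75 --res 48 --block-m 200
<image width="48" height="48" href="data:image/bmp;base64,Qk32BAAAAAAAAHYAAAAoAAAAMAAAADAAAAABAAQAAAAAAIAEAAATCwAAEwsAABAAAAAAAAAAlD0hAKhUMAC8b0YAzo1lAN2qiQDoxKwA8NvMAHh4eACIiIgAyNb0AKC37gB4kuIAVGzSADdGvgAjI6UAGQqHAHd3d1FVJXd3d0AGeIiIiIiIiIh3d3d3d3d3d2IkZ4iIiIYAaIiIiIiIiIiHd3d3d3d3d1NXd4iIiJlwB4iIiIiIiIiHd3d3d4d3d2Vnd3iIiImXAoiIiIiIiIiId3d3d4h3d3d3d3eIiIiZUGiIiIiIiIiId3d3d4iHd3d3d3d3eIiIgAeIiIiIiIiId3d3d4iId3d3d3d3d4iIhwWIiIiIiIiId3d3d4iIh3d3d3d3d4iIiCCIiIiIiIiId3d3d4iIiId3d3d3d3iIiHBoiIiIiIiHd3d3d4mZiIiId3d3d4iIiIIoiIiIiIiHd3d3d3iZmIiIh3dlV3iIiIcHiIiIiIiHd3d3d2d4iIiIdTMzV3iIiIgliIiIiIiHd3d3d0VneIiGESEQJ3iIiIhiiIiIiIiHd3d3dzRFZmZiJ3d2A3eIiIiCaIiIiIh3d3d3dyI0RFVBZ3iIYFeIiIiGSIiIiIh3d3d3d1MhEREBV3iIhAeIiIiIN4iIiIh3d3d3d3dlRDNBBHiIhyJ4iIiIZIiIiId3d3d3d3d3d3d3QAV4iHBoiIiIhGiIiId3d3d3d3d3d3d3diAWeIUXiIiIhkeIiId3d3d3d3d3d3d3d3YgJngliIiIiEWIiHd3d3d3d3d3d3d3d3d2MTVSeIiIiHN4iHd3d3d3d3d3d3d3d3d3d2VUR4iIiIU3h3d3d3d3d3d3d3d3d3d3d3d3NoiIiIg1h3d3d3d3d3d3d3d3d3d3d3d3Y3iIiIhid3d3d3d3d3d3d3d3d3d3d3d3dVeIiIiDV3d3d3d3d3d3d3d3d3d3d3d3d0d3d4iGJ3d3d3d3d3d3d3d3d3d3d3d3d0d3d4iHJnd3d3d3d3d3d3d3d3d3d3d3d1Z3d3iINHd3d3d3d3d3d3d3d3d3d3d3d2V3d3iIU3d3d3d3d3d3d3d3d3d3d3d3d2V3d3iIYnd3d3d3d3d3d3d3d3d3d3d3d2V3d3eIcWd3d3d3d3d3d3d3d3d3d3d3d2V3d3eIcmd3d3d3d3d3d3d3d3d3d3d3d1V3d3d3cld3d3d3d3d3d3d3d3d3d3d3d1V3d3d3cld3d3d3d3d3d3d3d3d3d3d3d1V3d3d3c0d3d3d3d3d3d3d3d3d3d3d3d0V3d3d3c0d3d3d3d3d3d3d3d3d3d3d3d0V3d3d3dDd3d3d3d3d3d3d3d3d3d3d3d0V3d3iIhSd3d3d3d3d3d3d3d3d3d3d3d0WId4mZhSd3d3d3d3d3d3d3d3d3d3d3d0OYiJmphSd3d3d3d3d3d3d3d3d3d3d3d2GJmZqYczd3d3d3d3d3d3d3d3d3d3d3d3MpqqmYUWd3d3d3d3d3d3d3d3d3d3d3d3cReZh0FHd3d3d3d3d3d3d3d3d3d3d3d3dzASIRV3d3d3d3d3d3d3d3d3d3d3d3d3d3ZTRXd3d3d3d3d3d3d3d3d3d3d3d3d3d3d3d3d3d3d3d3d3d3d3d3d3d3d3d3d3d3d3d3d3d3d3d3d3d3d3d3d3d3d3d3d3d3d3d3d3d3d3d3dw=="/>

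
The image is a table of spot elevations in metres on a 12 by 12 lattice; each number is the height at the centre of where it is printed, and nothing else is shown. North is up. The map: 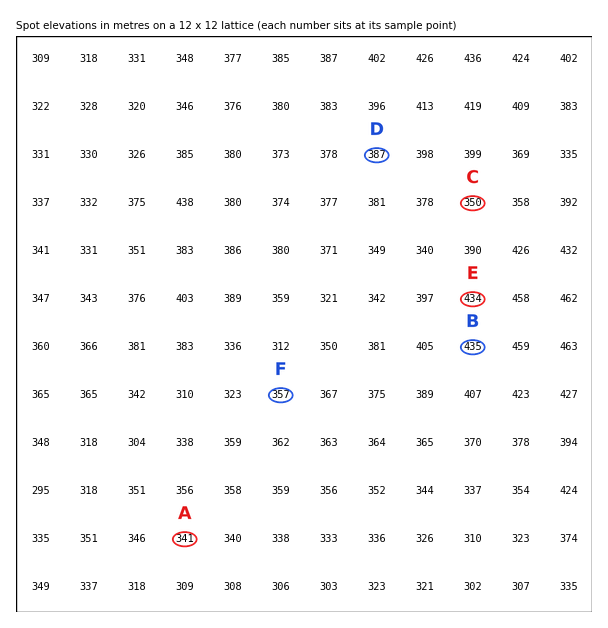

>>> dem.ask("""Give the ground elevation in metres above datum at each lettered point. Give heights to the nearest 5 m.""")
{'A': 340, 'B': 435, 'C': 350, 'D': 385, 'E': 435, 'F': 355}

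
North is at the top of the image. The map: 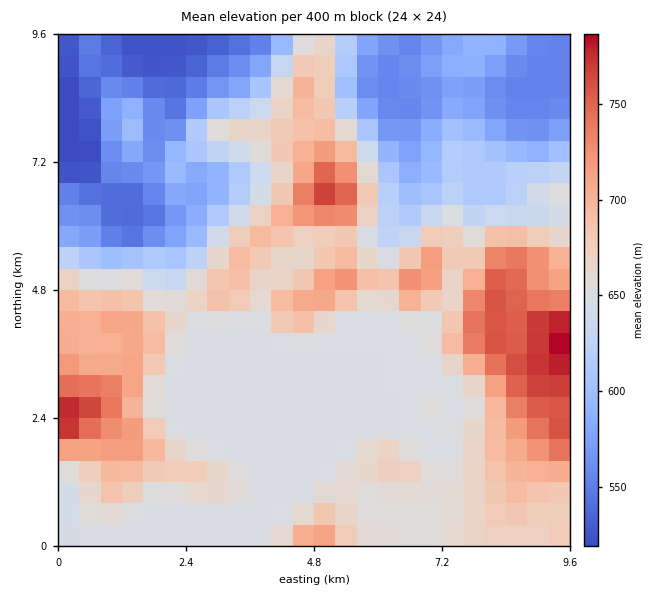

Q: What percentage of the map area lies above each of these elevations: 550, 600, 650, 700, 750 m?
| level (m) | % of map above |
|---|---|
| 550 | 93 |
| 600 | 76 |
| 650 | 45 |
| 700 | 17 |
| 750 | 5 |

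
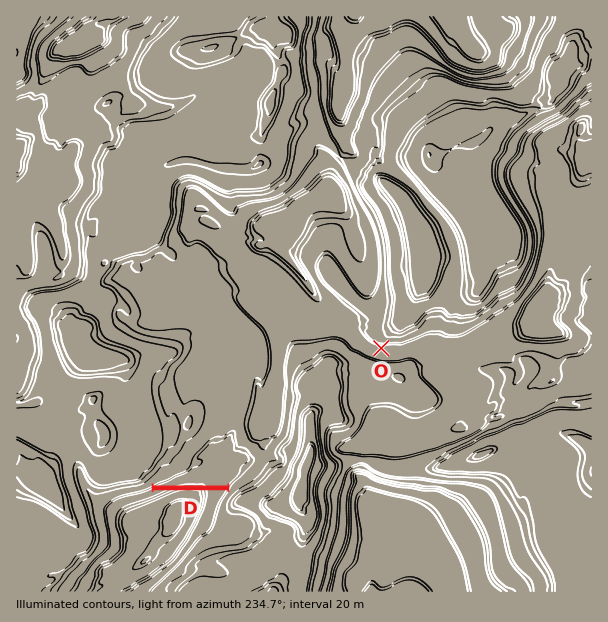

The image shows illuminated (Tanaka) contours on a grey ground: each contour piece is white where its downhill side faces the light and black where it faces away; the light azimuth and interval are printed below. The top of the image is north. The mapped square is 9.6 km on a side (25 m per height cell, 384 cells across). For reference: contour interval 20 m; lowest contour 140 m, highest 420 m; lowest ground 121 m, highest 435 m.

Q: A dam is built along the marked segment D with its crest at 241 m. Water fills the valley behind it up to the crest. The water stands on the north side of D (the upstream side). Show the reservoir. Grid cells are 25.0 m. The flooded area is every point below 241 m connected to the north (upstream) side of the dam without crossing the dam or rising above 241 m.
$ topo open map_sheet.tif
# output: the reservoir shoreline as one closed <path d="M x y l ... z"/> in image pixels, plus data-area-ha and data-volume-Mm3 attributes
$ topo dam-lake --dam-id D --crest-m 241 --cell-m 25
<path d="M231 434l-12 8-7 0-14 14 0 3 4 2-4 5-6 2-4 4-9 3-12 7-9 3 70 1 10-10 3-9 7-6 0-5-3-4-10-2-1-3 1-1-4-12z" data-area-ha="59" data-volume-Mm3="7.37"/>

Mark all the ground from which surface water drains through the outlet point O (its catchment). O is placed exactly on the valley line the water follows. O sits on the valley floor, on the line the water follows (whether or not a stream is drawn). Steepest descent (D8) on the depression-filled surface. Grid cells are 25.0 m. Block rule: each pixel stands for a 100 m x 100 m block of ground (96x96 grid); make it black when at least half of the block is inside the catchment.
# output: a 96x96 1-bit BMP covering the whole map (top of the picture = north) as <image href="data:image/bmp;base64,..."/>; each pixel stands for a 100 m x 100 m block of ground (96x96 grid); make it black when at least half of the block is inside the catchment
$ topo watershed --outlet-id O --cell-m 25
<image width="96" height="96" href="data:image/bmp;base64,Qk2+BAAAAAAAAD4AAAAoAAAAYAAAAGAAAAABAAEAAAAAAIAEAAATCwAAEwsAAAIAAAAAAAAA////AAAAAAAAAAAAAAAAAAAAAAAAAAAAAAAAAAAAAAAAAAAAAAAAAAAAAAAAAAAAAAAAAAAAAAAAAAAAAAAAAAAAAAAAAAAAAAAAAAAAAAAAAAAAAAAAAAAAAAAAAAAAAAAAAAAAAAAAAAAAAAAAAAAAAAAAAAAAAAAAAAAAAAAAAAAAAAAAAAAAAAAAAAAAAAAAAAAAAAAAAAAAAAAAAAAAAAAAAAAAAAAAAAAAAAAAAAAAAAAAAAAAAAAAAAAAAAAAAAAAAAAAAAAAAAAAAAAAAAAAAAAAAAAAAAAAAAAAAAAAAAcAAAAAAAAAAAAAAA8AAAAAAAAAAAAAAB8AAAAAAAAAAAAAAD+AAAAAAAAAAAAAAH+AAAAAAAAAAAAAAP+AAAAAAAAAAAAAAf+AAAAAAAAAAAAAA/+AAAAAAAAAAf/AB/+AAAAAAAAAA//wB/+AAAAAAAAAB//4D/+AAAAAAAAAB//4H/+AAAAAAAAAB//8P//AAAAAAAAAB//////gAAAAAAAAB//////AAAAAAAAAA/////+AAAAAAAAAAf////+AAAAAAAAAAf/////AAAAAAAAAAf/////gAAAAAAAAAf/////wAAAAAAAAA///////gAAAAAAAB///////gAAAAAAAB///////+AAAAAAAD///////+AAAAAAAH///////+AAAAAAAP////////gAAAAAAf////////wAAAAAAf////////wAAAAAAf////////4AAAAAAP////////8AAAAAAH////////8AAAAAAH////////+AAAAAAD////////+AAAAAAB/////////AAAAAAB/////////AAAAAAB/////////AAAAAAB/////////AAAAAAB/////////AAAAAAB////////+AAAAAAAf///////+AAAAAAAA///////+AAAAAAAAf//////+AAAAAAAAP//////+AAAAAAAAP//////8AAAAAAAAP//////8AAAAAAAAH//////4AAAAAAAAH//////4AAAAAAAAP//////wAAAAAAAAP//////gAAAAAAAAP//////AAAAAAAAAf/////+AAAAAAAAAf/////8AAAAAAAAAf/////gAAAAAAAAAA+AH/+AAAAAAAAAAAAAH/8AAAAAAAAAAAAAH/4AAAAAAAAAAAAAH/wAAAAAAAAAAAAAH/wAAAAAAAAAAAAAGfgAAAAAAAAAAAAAAPAAAAAAAAAAAAAAAAAAAAAAAAAAAAAAAAAAAAAAAAAAAAAAAAAAAAAAAAAAAAAAAAAAAAAAAAAAAAAAAAAAAAAAAAAAAAAAAAAAAAAAAAAAAAAAAAAAAAAAAAAAAAAAAAAAAAAAAAAAAAAAAAAAAAAAAAAAAAAAAAAAAAAAAAAAAAAAAAAAAAAAAAAAAAAAAAAAAAAAAAAAAAAAAAAAAAAAAAAAAAAAAAAAAAAAAAAAAAAAAAAAAAAAAAAAAAAAAAAAAAAAAAAAAAAAAAAAAAAAAAAAAAAAAAAAAAAAAA="/>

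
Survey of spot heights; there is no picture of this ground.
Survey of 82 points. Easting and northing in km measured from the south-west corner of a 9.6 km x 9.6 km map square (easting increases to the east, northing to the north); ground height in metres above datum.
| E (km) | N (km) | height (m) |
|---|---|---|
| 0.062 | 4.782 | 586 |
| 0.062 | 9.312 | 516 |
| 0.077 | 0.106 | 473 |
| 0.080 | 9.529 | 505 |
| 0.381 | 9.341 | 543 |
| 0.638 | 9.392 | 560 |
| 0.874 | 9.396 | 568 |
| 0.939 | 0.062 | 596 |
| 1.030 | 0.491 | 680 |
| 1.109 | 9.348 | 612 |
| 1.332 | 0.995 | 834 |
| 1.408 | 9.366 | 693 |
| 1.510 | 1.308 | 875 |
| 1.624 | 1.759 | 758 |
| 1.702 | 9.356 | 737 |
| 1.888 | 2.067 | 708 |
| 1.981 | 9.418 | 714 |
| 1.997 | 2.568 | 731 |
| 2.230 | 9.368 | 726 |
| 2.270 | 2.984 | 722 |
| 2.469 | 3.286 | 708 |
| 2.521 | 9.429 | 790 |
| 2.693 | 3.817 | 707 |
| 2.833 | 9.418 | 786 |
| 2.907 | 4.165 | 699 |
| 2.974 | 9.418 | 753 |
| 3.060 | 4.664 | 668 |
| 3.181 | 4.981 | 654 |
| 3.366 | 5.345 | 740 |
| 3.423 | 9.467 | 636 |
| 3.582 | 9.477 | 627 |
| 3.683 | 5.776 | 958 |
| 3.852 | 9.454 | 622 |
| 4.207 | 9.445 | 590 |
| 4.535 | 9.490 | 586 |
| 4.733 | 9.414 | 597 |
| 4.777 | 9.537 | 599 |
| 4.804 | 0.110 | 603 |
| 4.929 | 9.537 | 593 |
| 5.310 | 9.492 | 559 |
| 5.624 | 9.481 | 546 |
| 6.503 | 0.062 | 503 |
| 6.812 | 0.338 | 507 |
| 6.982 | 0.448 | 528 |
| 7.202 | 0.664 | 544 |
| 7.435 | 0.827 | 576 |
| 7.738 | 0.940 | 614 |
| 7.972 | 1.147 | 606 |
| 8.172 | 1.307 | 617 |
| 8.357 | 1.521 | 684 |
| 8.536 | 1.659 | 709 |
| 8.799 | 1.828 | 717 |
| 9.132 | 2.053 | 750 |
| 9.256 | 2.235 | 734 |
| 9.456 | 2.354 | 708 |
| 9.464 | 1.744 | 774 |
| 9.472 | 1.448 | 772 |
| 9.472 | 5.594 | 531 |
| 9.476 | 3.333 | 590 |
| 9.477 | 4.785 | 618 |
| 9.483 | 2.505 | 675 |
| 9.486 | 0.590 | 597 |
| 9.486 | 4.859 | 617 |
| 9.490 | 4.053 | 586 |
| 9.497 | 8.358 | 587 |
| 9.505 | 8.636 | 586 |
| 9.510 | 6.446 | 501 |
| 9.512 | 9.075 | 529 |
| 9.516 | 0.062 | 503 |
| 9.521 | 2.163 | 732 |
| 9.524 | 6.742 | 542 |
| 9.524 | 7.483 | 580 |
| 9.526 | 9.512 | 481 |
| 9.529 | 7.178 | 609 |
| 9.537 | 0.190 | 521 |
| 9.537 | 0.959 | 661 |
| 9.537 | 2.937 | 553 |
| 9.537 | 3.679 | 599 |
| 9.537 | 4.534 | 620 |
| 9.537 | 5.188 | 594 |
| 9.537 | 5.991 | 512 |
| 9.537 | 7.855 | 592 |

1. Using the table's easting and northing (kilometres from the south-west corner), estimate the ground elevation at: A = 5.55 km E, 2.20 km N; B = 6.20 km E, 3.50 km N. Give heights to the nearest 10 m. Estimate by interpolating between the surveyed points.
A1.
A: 530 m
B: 710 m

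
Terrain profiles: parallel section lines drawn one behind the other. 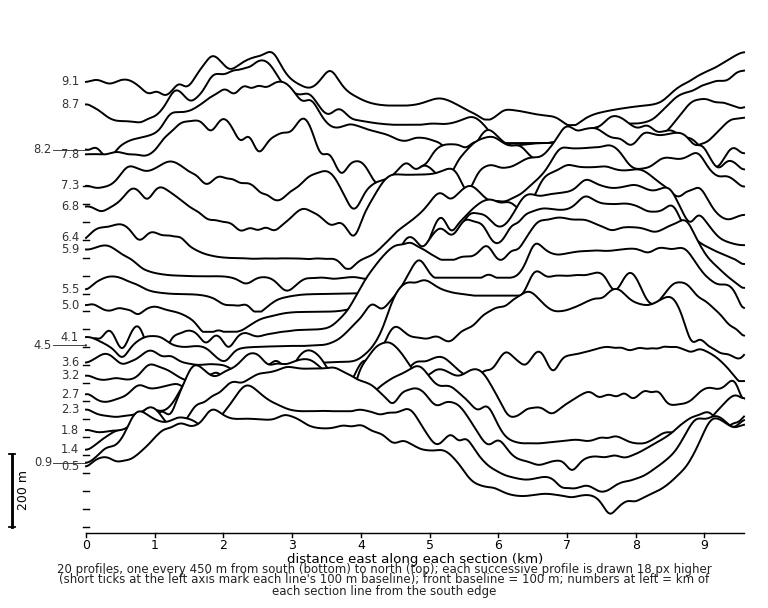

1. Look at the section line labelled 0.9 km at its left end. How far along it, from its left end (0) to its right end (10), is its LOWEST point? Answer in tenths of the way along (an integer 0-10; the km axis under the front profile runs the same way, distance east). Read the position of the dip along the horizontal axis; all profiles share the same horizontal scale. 8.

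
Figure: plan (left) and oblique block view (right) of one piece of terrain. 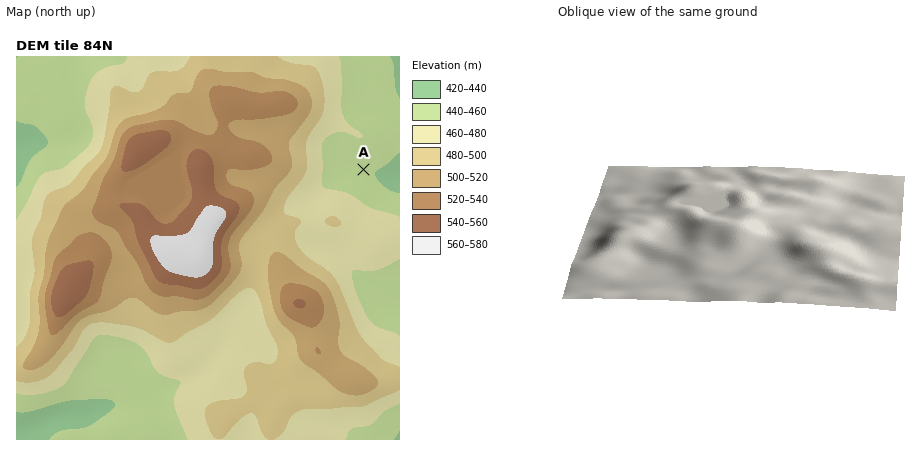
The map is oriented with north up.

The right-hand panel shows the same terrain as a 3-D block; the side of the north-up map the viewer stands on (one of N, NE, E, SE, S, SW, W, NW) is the S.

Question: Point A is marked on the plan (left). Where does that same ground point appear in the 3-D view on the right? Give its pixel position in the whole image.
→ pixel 873 211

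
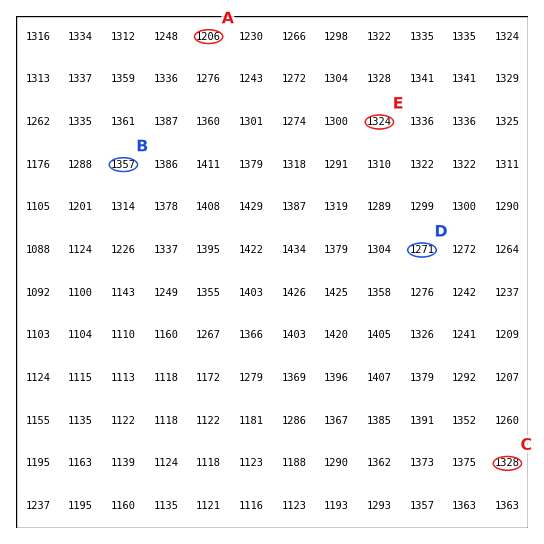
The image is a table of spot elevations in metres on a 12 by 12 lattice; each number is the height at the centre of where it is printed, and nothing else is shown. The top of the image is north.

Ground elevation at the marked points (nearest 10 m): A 1210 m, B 1360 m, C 1330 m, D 1270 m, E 1320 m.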